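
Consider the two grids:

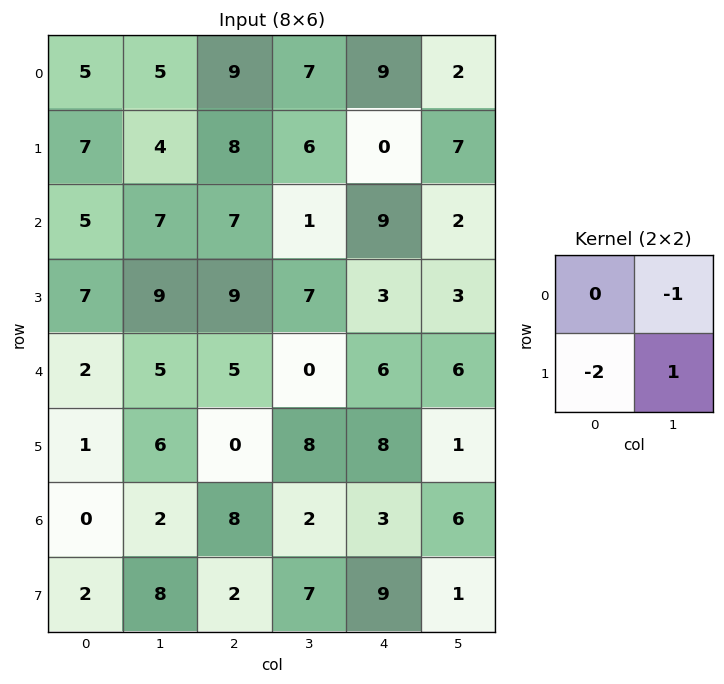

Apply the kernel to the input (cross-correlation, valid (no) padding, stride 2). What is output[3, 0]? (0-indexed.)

The receptive field on the input at this output position is [0 2 / 2 8]. Elementwise product with the kernel and sum: 2·-1 + 2·-2 + 8·1.

2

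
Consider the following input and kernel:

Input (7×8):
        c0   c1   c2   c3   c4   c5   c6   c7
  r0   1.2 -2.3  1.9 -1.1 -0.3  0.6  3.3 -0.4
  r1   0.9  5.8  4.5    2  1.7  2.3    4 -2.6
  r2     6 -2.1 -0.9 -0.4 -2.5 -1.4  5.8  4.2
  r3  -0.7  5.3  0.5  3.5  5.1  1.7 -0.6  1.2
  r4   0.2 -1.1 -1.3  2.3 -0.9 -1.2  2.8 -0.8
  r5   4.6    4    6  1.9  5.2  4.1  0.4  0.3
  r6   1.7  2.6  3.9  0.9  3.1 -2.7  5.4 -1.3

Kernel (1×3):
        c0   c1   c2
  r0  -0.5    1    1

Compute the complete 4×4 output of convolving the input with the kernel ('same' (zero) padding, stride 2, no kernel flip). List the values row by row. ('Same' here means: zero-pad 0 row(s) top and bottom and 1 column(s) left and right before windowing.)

Output[0,0]: The receptive field on the zero-padded input at this output position is [0 1.2 -2.3]. Elementwise product with the kernel and sum: 0·-0.5 + 1.2·1 + -2.3·1.

-1.1 1.95 0.85 2.6
3.9 -0.25 -3.7 10.7
-0.9 1.55 -3.25 2.6
4.3 3.5 -0.05 5.45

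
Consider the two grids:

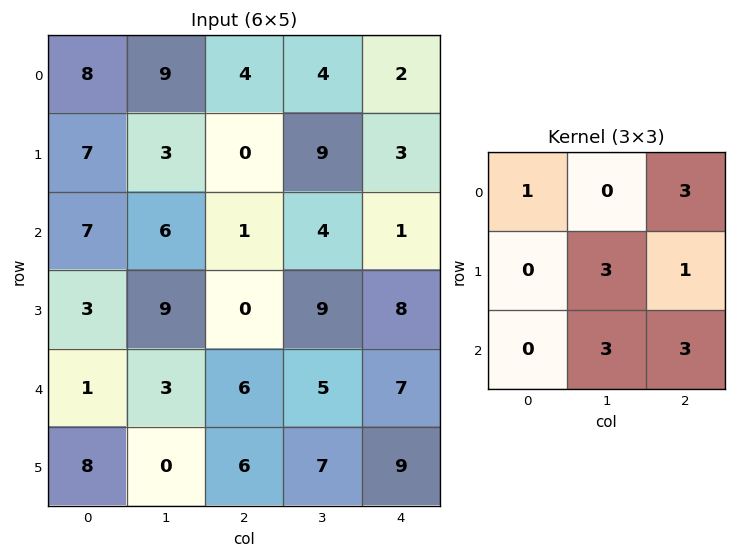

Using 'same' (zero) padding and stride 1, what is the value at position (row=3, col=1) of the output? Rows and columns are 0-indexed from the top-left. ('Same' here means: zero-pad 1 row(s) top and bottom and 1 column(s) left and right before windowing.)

64

The receptive field on the zero-padded input at this output position is [7 6 1 / 3 9 0 / 1 3 6]. Elementwise product with the kernel and sum: 7·1 + 1·3 + 9·3 + 0·1 + 3·3 + 6·3.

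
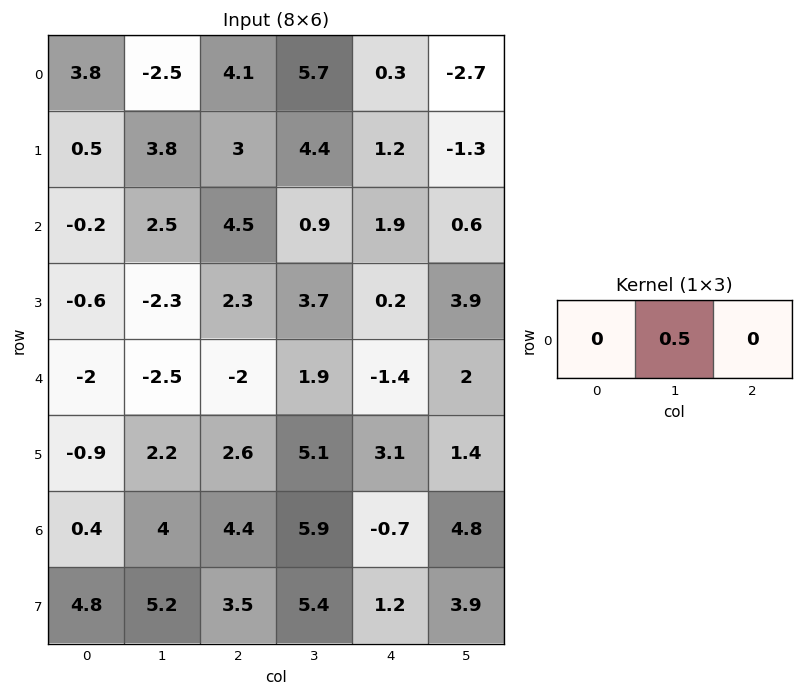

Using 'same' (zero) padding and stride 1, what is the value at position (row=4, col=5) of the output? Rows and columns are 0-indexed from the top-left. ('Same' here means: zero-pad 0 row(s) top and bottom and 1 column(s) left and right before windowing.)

The receptive field on the zero-padded input at this output position is [-1.4 2 0]. Elementwise product with the kernel and sum: 2·0.5.

1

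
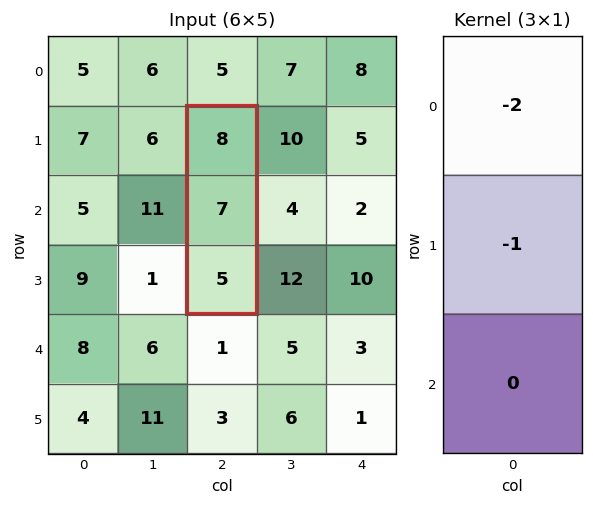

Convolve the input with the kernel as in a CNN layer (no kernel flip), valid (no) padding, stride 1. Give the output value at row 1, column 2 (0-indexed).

-23

The receptive field on the input at this output position is [8 / 7 / 5]. Elementwise product with the kernel and sum: 8·-2 + 7·-1.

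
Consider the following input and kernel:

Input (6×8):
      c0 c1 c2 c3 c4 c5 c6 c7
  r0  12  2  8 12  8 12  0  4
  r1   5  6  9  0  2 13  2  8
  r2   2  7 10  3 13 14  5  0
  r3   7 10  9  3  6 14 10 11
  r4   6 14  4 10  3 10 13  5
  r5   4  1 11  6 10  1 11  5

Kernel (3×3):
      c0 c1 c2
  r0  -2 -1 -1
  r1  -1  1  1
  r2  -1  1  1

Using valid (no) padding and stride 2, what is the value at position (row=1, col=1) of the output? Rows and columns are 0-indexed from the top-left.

-27

The receptive field on the input at this output position is [10 3 13 / 9 3 6 / 4 10 3]. Elementwise product with the kernel and sum: 10·-2 + 3·-1 + 13·-1 + 9·-1 + 3·1 + 6·1 + 4·-1 + 10·1 + 3·1.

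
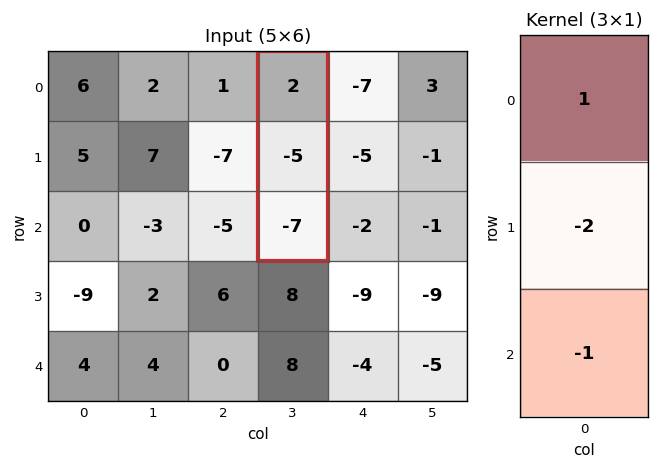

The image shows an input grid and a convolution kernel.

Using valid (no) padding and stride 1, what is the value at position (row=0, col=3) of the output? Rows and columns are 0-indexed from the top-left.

19

The receptive field on the input at this output position is [2 / -5 / -7]. Elementwise product with the kernel and sum: 2·1 + -5·-2 + -7·-1.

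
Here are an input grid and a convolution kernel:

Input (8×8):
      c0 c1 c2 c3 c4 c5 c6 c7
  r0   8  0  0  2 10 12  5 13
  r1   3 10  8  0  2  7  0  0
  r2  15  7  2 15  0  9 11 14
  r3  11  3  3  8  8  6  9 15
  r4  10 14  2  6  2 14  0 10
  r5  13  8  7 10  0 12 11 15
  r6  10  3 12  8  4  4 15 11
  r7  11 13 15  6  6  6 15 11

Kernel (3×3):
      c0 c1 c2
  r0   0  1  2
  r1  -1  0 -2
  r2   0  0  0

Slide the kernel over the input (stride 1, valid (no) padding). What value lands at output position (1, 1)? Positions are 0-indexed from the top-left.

-29

The receptive field on the input at this output position is [10 8 0 / 7 2 15 / 3 3 8]. Elementwise product with the kernel and sum: 8·1 + 0·2 + 7·-1 + 15·-2.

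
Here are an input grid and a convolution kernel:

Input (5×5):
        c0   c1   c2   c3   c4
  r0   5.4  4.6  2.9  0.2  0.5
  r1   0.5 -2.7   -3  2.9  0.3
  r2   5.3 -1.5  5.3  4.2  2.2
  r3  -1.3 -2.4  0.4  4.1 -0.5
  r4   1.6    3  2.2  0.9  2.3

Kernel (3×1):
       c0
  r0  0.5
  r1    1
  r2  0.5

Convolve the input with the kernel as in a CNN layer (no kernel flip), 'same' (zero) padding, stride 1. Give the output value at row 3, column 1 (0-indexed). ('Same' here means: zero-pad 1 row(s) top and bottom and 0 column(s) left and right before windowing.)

The receptive field on the zero-padded input at this output position is [-1.5 / -2.4 / 3]. Elementwise product with the kernel and sum: -1.5·0.5 + -2.4·1 + 3·0.5.

-1.65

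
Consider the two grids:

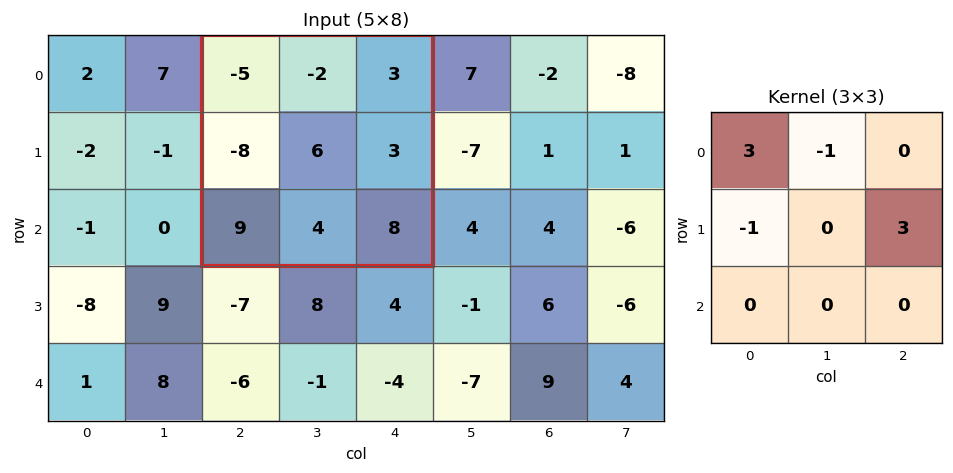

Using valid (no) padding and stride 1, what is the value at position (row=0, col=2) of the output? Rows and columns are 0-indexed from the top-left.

The receptive field on the input at this output position is [-5 -2 3 / -8 6 3 / 9 4 8]. Elementwise product with the kernel and sum: -5·3 + -2·-1 + -8·-1 + 3·3.

4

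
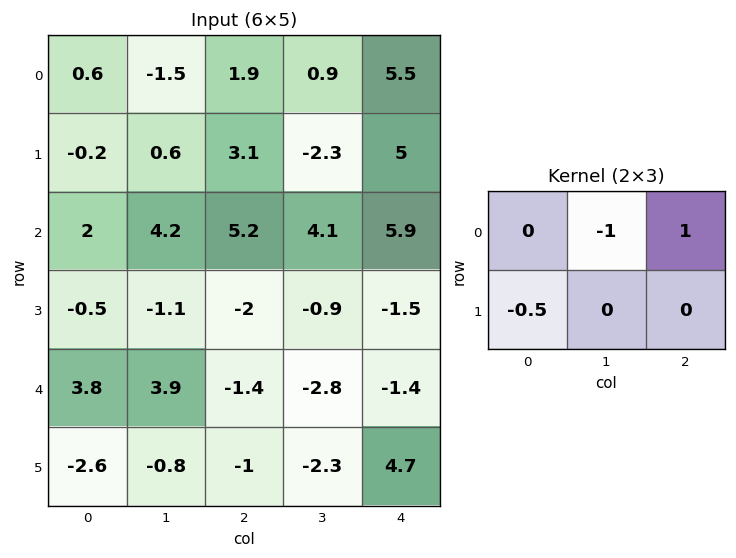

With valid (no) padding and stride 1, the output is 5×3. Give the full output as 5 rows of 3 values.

Output[0,0]: The receptive field on the input at this output position is [0.6 -1.5 1.9 / -0.2 0.6 3.1]. Elementwise product with the kernel and sum: -1.5·-1 + 1.9·1 + -0.2·-0.5.

3.5 -1.3 3.05
1.5 -7.5 4.7
1.25 -0.55 2.8
-2.8 -0.85 0.1
-4 -1 1.9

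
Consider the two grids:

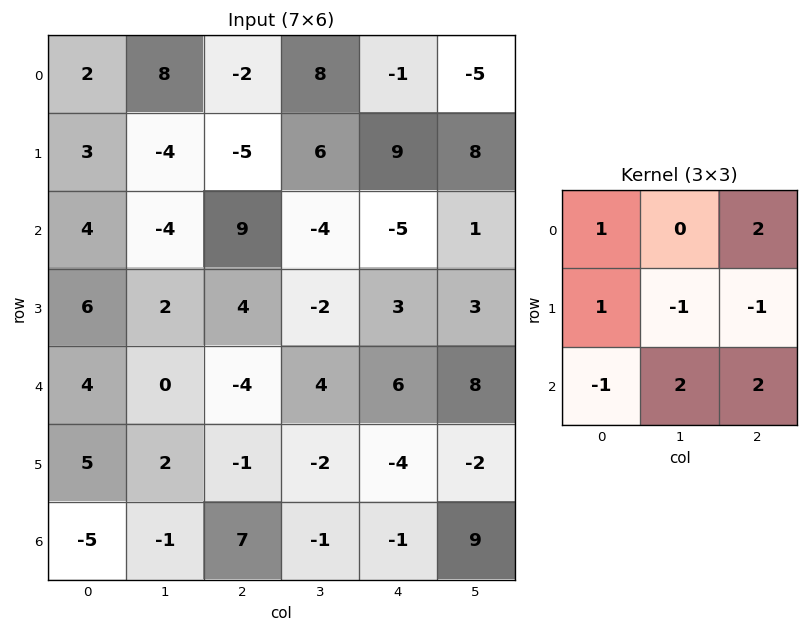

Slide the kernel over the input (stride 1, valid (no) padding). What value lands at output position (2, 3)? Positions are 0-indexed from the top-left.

The receptive field on the input at this output position is [-4 -5 1 / -2 3 3 / 4 6 8]. Elementwise product with the kernel and sum: -4·1 + 1·2 + -2·1 + 3·-1 + 3·-1 + 4·-1 + 6·2 + 8·2.

14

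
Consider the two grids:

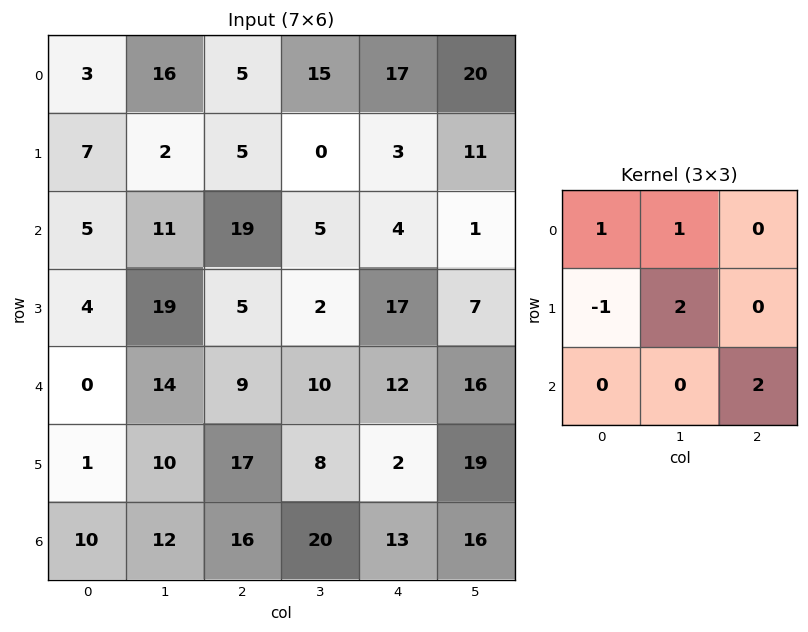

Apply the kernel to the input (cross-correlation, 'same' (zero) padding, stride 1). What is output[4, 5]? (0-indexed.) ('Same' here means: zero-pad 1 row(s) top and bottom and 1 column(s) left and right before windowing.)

The receptive field on the zero-padded input at this output position is [17 7 0 / 12 16 0 / 2 19 0]. Elementwise product with the kernel and sum: 17·1 + 7·1 + 12·-1 + 16·2 + 0·2.

44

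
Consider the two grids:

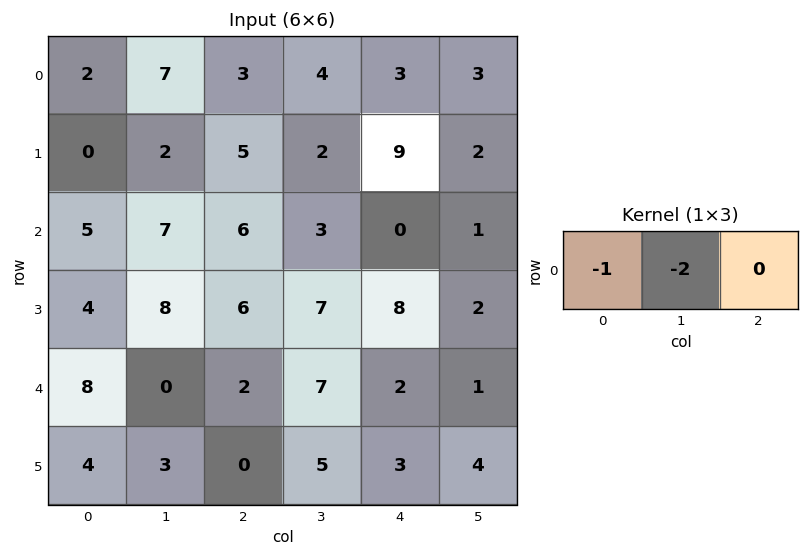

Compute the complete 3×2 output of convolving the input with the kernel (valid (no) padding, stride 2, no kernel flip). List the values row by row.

Output[0,0]: The receptive field on the input at this output position is [2 7 3]. Elementwise product with the kernel and sum: 2·-1 + 7·-2.

-16 -11
-19 -12
-8 -16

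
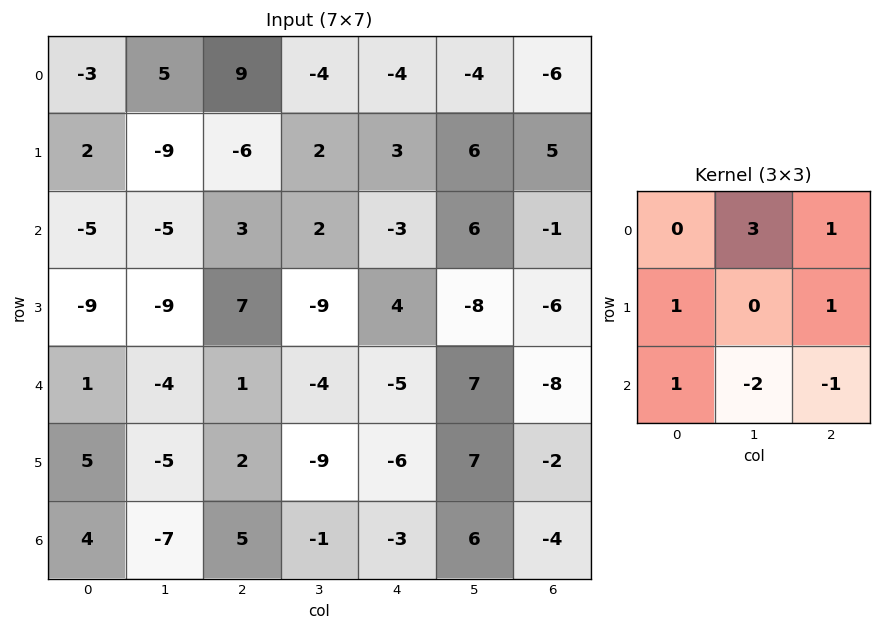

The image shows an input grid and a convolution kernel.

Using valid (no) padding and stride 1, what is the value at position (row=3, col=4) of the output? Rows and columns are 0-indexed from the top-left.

-61

The receptive field on the input at this output position is [4 -8 -6 / -5 7 -8 / -6 7 -2]. Elementwise product with the kernel and sum: -8·3 + -6·1 + -5·1 + -8·1 + -6·1 + 7·-2 + -2·-1.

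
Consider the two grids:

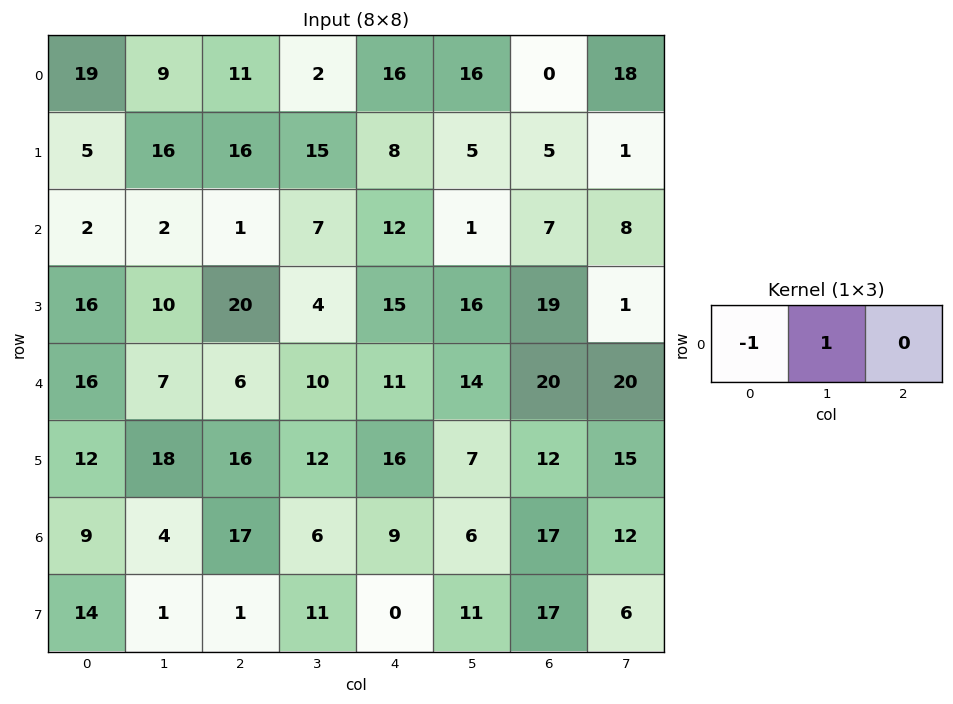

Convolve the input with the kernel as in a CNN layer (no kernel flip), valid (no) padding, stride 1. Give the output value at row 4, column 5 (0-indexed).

The receptive field on the input at this output position is [14 20 20]. Elementwise product with the kernel and sum: 14·-1 + 20·1.

6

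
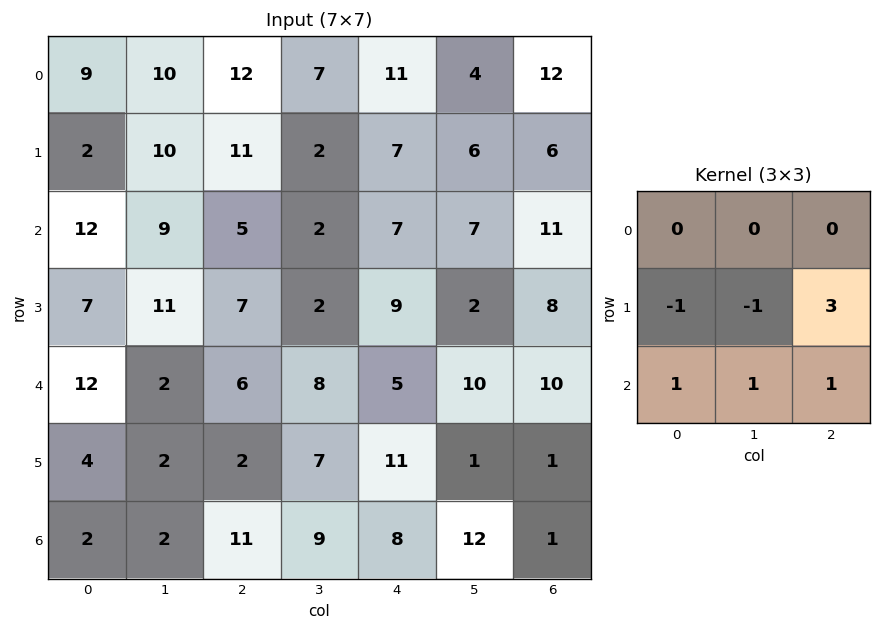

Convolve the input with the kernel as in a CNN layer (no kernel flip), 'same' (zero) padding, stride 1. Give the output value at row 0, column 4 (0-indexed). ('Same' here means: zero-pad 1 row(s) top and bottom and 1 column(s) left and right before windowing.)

9

The receptive field on the zero-padded input at this output position is [0 0 0 / 7 11 4 / 2 7 6]. Elementwise product with the kernel and sum: 7·-1 + 11·-1 + 4·3 + 2·1 + 7·1 + 6·1.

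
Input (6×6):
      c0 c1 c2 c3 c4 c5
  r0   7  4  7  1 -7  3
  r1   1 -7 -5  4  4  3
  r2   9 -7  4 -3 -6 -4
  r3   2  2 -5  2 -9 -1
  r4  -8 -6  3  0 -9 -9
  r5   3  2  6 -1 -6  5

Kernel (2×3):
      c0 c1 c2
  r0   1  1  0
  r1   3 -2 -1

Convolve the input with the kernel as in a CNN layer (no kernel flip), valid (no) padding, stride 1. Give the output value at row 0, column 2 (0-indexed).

The receptive field on the input at this output position is [7 1 -7 / -5 4 4]. Elementwise product with the kernel and sum: 7·1 + 1·1 + -5·3 + 4·-2 + 4·-1.

-19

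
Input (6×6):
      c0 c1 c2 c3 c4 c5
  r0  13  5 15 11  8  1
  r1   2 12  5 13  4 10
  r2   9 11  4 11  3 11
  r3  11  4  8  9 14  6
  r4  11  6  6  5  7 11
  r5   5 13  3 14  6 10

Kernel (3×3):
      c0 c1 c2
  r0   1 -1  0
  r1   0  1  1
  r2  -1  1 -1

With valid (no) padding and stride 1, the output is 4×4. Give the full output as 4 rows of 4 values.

23 -10 25 -2
-10 17 -7 22
-1 19 8 19
24 -17 16 -5

Output[0,0]: The receptive field on the input at this output position is [13 5 15 / 2 12 5 / 9 11 4]. Elementwise product with the kernel and sum: 13·1 + 5·-1 + 12·1 + 5·1 + 9·-1 + 11·1 + 4·-1.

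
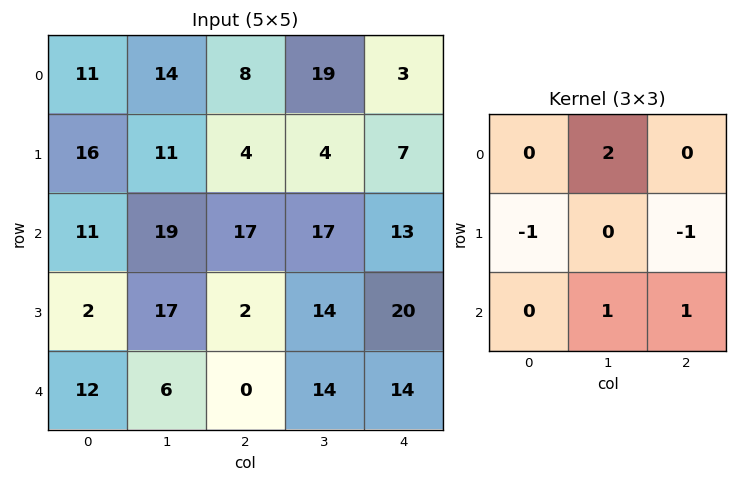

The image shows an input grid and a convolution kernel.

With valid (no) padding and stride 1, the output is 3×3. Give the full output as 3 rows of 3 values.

44 35 57
13 -12 12
40 17 40

Output[0,0]: The receptive field on the input at this output position is [11 14 8 / 16 11 4 / 11 19 17]. Elementwise product with the kernel and sum: 14·2 + 16·-1 + 4·-1 + 19·1 + 17·1.
Output[0,1]: The receptive field on the input at this output position is [14 8 19 / 11 4 4 / 19 17 17]. Elementwise product with the kernel and sum: 8·2 + 11·-1 + 4·-1 + 17·1 + 17·1.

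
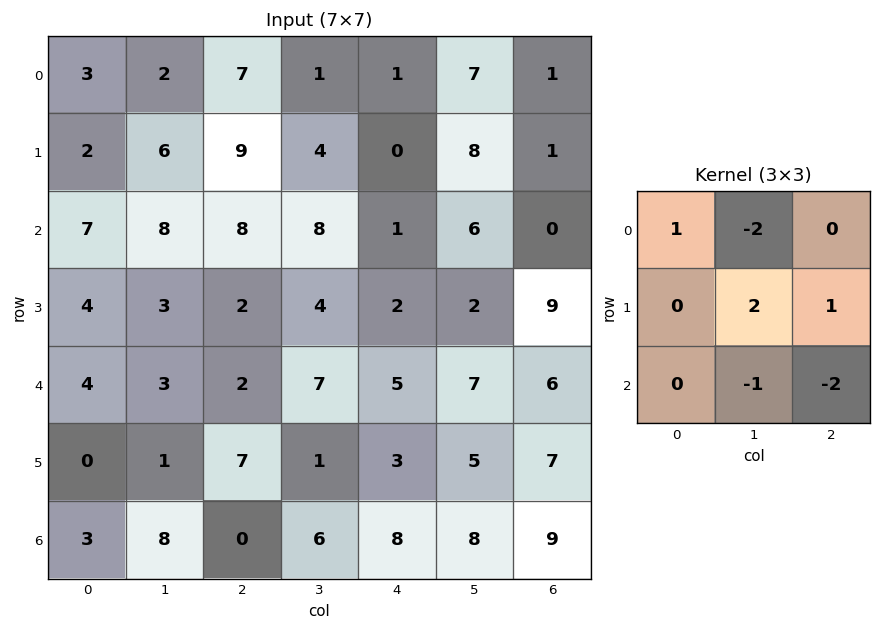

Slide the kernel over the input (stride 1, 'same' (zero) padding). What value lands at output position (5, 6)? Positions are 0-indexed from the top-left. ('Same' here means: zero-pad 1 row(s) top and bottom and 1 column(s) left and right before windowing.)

0

The receptive field on the zero-padded input at this output position is [7 6 0 / 5 7 0 / 8 9 0]. Elementwise product with the kernel and sum: 7·1 + 6·-2 + 7·2 + 0·1 + 9·-1 + 0·-2.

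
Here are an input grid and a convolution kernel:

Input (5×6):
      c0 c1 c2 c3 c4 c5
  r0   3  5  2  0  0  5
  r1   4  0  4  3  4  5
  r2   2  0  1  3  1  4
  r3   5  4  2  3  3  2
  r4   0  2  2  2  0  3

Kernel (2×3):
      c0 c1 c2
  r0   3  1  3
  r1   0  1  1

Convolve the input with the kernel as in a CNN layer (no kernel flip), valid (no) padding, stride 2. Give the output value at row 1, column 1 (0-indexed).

The receptive field on the input at this output position is [1 3 1 / 2 3 3]. Elementwise product with the kernel and sum: 1·3 + 3·1 + 1·3 + 3·1 + 3·1.

15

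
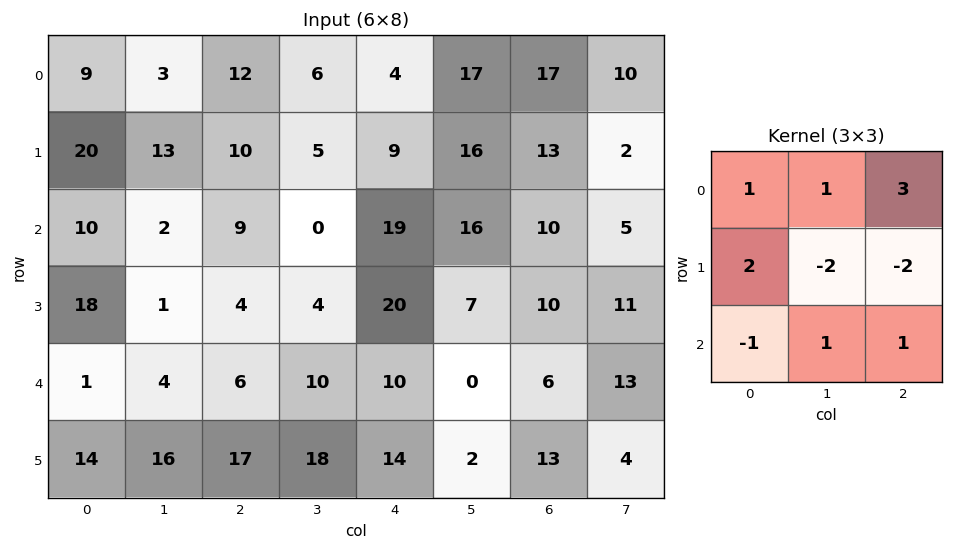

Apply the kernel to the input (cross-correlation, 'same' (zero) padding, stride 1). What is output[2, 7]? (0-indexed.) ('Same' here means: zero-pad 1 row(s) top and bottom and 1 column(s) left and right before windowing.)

26

The receptive field on the zero-padded input at this output position is [13 2 0 / 10 5 0 / 10 11 0]. Elementwise product with the kernel and sum: 13·1 + 2·1 + 0·3 + 10·2 + 5·-2 + 0·-2 + 10·-1 + 11·1 + 0·1.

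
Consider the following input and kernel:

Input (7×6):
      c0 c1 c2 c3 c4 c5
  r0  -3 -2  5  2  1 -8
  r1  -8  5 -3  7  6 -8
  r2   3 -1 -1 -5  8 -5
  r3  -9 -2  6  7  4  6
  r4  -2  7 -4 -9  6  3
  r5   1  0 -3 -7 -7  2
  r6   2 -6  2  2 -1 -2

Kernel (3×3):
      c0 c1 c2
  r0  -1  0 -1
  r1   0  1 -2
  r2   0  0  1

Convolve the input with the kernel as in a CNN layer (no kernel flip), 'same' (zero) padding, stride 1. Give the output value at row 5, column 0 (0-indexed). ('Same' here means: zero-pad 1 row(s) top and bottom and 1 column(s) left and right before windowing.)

-12

The receptive field on the zero-padded input at this output position is [0 -2 7 / 0 1 0 / 0 2 -6]. Elementwise product with the kernel and sum: 0·-1 + 7·-1 + 1·1 + 0·-2 + -6·1.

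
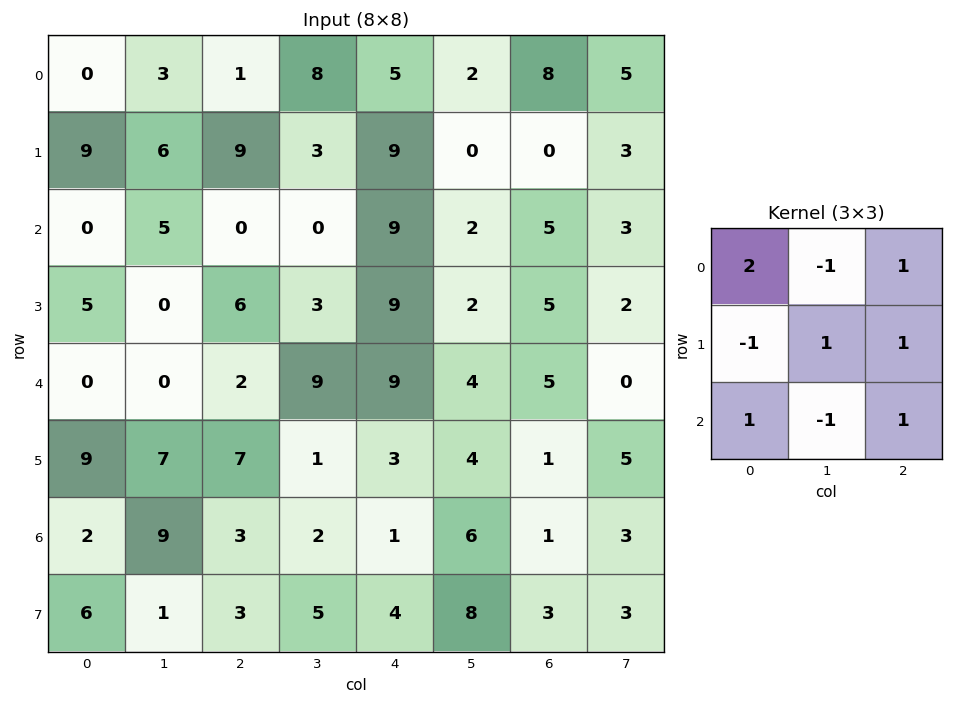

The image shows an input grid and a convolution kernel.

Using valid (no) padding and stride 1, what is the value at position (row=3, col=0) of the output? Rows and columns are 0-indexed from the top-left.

The receptive field on the input at this output position is [5 0 6 / 0 0 2 / 9 7 7]. Elementwise product with the kernel and sum: 5·2 + 0·-1 + 6·1 + 0·-1 + 0·1 + 2·1 + 9·1 + 7·-1 + 7·1.

27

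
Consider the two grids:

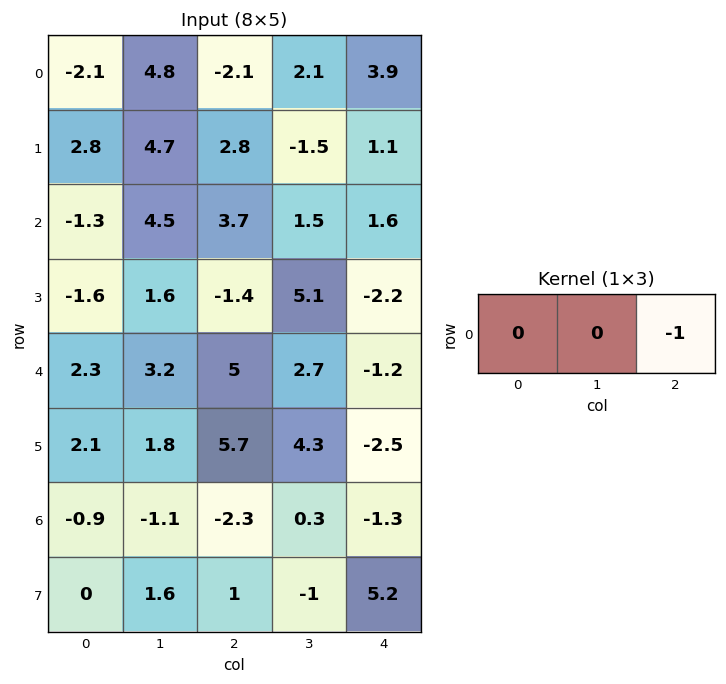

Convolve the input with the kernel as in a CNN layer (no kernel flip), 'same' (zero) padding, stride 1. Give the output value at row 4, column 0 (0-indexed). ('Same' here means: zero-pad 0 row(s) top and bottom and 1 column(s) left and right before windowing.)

The receptive field on the zero-padded input at this output position is [0 2.3 3.2]. Elementwise product with the kernel and sum: 3.2·-1.

-3.2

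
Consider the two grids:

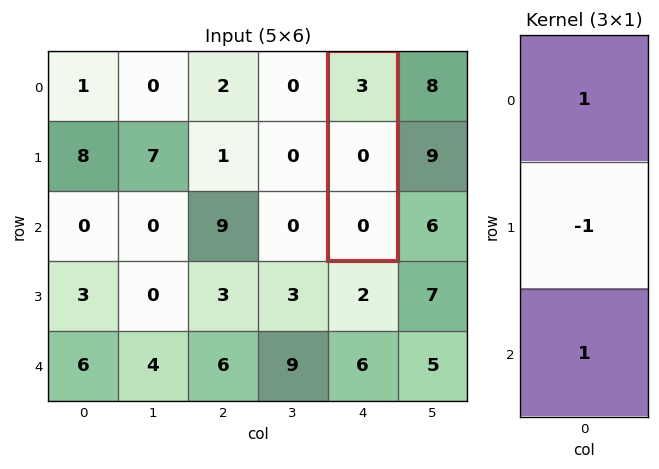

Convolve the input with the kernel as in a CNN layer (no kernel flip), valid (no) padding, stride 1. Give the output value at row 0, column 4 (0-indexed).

3

The receptive field on the input at this output position is [3 / 0 / 0]. Elementwise product with the kernel and sum: 3·1 + 0·-1 + 0·1.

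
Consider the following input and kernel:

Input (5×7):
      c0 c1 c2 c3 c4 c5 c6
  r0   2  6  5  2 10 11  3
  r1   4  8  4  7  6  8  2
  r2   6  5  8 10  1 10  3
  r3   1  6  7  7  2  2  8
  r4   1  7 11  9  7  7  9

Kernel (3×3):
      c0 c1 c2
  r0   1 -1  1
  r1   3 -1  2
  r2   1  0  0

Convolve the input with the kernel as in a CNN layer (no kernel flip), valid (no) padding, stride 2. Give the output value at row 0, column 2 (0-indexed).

The receptive field on the input at this output position is [10 11 3 / 6 8 2 / 1 10 3]. Elementwise product with the kernel and sum: 10·1 + 11·-1 + 3·1 + 6·3 + 8·-1 + 2·2 + 1·1.

17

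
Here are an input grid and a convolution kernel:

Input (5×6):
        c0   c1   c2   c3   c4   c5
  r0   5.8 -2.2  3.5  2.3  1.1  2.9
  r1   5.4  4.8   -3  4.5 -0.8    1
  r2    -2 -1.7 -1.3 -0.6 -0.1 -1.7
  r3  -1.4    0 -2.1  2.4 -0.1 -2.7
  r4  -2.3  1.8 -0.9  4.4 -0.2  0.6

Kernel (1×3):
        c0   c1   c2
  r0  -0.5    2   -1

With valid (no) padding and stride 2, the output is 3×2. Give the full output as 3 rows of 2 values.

Output[0,0]: The receptive field on the input at this output position is [5.8 -2.2 3.5]. Elementwise product with the kernel and sum: 5.8·-0.5 + -2.2·2 + 3.5·-1.
Output[0,1]: The receptive field on the input at this output position is [3.5 2.3 1.1]. Elementwise product with the kernel and sum: 3.5·-0.5 + 2.3·2 + 1.1·-1.

-10.8 1.75
-1.1 -0.45
5.65 9.45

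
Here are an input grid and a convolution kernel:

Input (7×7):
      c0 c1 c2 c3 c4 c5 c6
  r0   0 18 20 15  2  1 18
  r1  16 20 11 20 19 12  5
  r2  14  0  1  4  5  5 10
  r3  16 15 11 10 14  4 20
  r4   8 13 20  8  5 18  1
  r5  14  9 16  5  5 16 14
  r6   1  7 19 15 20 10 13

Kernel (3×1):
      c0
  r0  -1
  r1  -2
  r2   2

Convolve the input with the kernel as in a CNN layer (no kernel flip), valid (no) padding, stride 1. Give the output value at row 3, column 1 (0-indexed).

The receptive field on the input at this output position is [15 / 13 / 9]. Elementwise product with the kernel and sum: 15·-1 + 13·-2 + 9·2.

-23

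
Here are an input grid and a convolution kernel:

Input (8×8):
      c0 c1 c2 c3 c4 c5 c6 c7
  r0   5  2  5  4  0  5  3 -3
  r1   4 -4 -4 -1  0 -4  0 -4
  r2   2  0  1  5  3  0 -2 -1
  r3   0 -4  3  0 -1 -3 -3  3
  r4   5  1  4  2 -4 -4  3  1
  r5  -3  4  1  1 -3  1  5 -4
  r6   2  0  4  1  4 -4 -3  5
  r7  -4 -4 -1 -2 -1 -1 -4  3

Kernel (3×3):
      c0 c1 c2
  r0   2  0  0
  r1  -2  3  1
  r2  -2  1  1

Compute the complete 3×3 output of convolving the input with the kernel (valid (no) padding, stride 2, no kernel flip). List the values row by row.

Output[0,0]: The receptive field on the input at this output position is [5 2 5 / 4 -4 -4 / 2 0 1]. Elementwise product with the kernel and sum: 5·2 + 4·-2 + -4·3 + -4·1 + 2·-2 + 0·1 + 1·1.

-17 21 -20
-10 -15 3
29 3 -9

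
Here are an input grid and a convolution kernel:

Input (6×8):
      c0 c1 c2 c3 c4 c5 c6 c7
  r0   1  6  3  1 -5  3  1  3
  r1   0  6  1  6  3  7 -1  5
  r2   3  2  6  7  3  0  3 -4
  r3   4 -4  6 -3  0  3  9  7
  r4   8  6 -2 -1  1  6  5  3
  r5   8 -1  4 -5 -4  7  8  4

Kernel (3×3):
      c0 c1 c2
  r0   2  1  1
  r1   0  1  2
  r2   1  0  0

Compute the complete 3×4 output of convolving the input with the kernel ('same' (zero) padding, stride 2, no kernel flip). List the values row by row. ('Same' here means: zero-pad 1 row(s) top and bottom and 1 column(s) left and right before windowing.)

13 11 7 14
13 35 22 16
20 -10 5 40

Output[0,0]: The receptive field on the zero-padded input at this output position is [0 0 0 / 0 1 6 / 0 0 6]. Elementwise product with the kernel and sum: 0·2 + 0·1 + 0·1 + 1·1 + 6·2 + 0·1.
Output[0,1]: The receptive field on the zero-padded input at this output position is [0 0 0 / 6 3 1 / 6 1 6]. Elementwise product with the kernel and sum: 0·2 + 0·1 + 0·1 + 3·1 + 1·2 + 6·1.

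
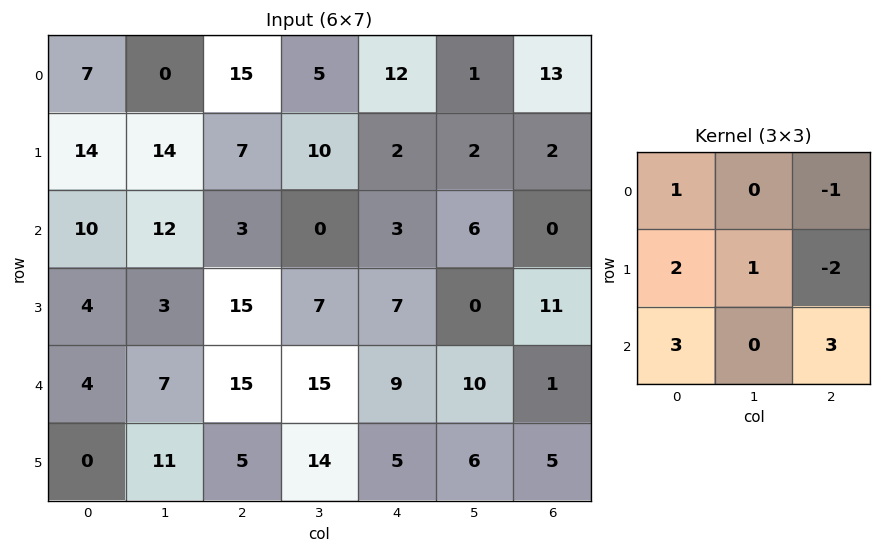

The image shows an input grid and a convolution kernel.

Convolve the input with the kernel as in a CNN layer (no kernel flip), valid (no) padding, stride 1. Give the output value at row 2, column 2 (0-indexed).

The receptive field on the input at this output position is [3 0 3 / 15 7 7 / 15 15 9]. Elementwise product with the kernel and sum: 3·1 + 3·-1 + 15·2 + 7·1 + 7·-2 + 15·3 + 9·3.

95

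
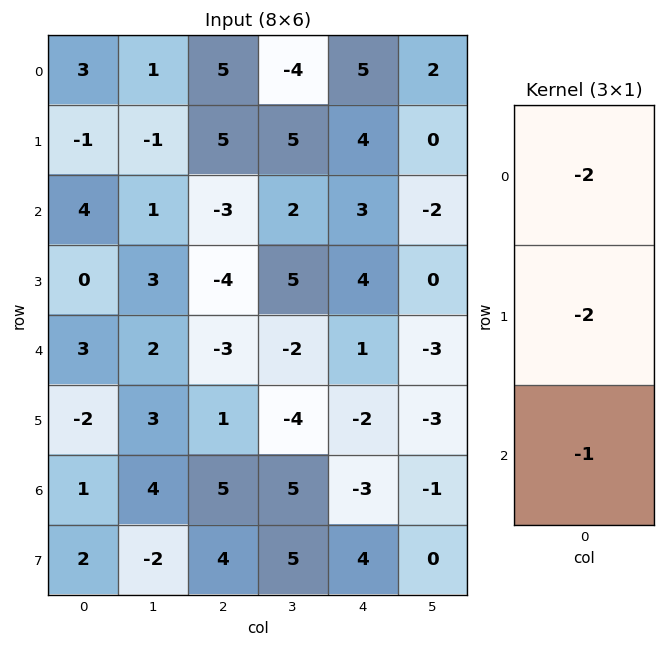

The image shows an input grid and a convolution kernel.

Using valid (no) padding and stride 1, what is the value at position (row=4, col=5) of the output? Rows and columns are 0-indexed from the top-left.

The receptive field on the input at this output position is [-3 / -3 / -1]. Elementwise product with the kernel and sum: -3·-2 + -3·-2 + -1·-1.

13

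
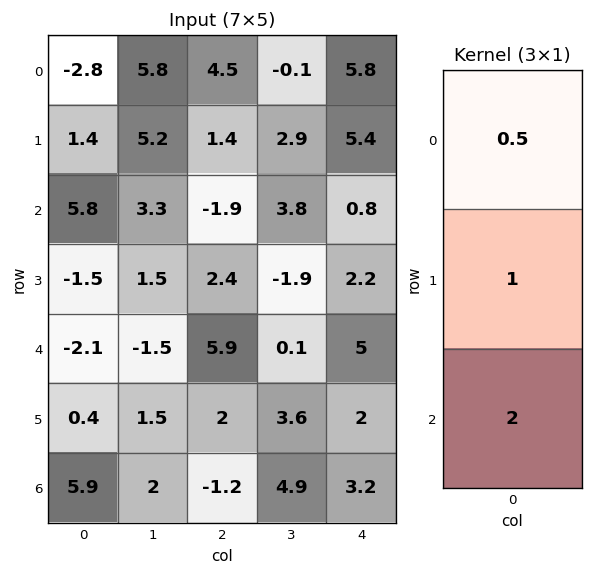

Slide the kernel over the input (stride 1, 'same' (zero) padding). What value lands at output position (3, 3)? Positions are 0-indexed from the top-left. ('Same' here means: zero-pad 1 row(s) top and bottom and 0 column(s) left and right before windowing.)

The receptive field on the zero-padded input at this output position is [3.8 / -1.9 / 0.1]. Elementwise product with the kernel and sum: 3.8·0.5 + -1.9·1 + 0.1·2.

0.2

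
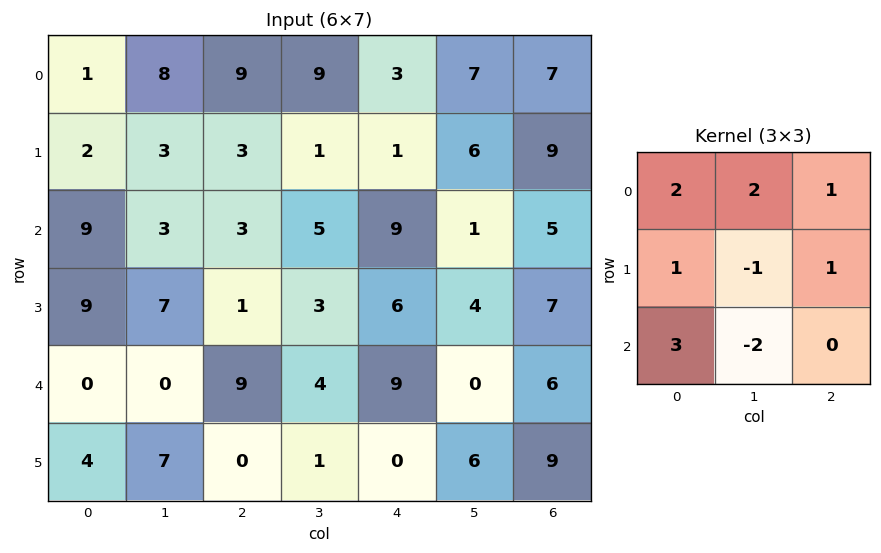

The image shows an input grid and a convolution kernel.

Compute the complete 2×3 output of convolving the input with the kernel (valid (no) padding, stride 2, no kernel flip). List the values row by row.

Output[0,0]: The receptive field on the input at this output position is [1 8 9 / 2 3 3 / 9 3 3]. Elementwise product with the kernel and sum: 1·2 + 8·2 + 9·1 + 2·1 + 3·-1 + 3·1 + 9·3 + 3·-2.

50 41 56
30 48 61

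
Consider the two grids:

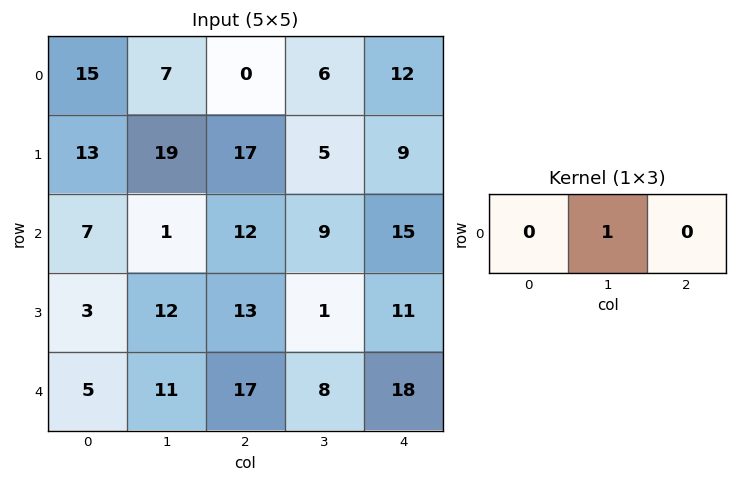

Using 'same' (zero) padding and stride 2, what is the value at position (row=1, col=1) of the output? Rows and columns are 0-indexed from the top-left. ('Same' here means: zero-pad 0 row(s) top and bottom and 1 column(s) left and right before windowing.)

12

The receptive field on the zero-padded input at this output position is [1 12 9]. Elementwise product with the kernel and sum: 12·1.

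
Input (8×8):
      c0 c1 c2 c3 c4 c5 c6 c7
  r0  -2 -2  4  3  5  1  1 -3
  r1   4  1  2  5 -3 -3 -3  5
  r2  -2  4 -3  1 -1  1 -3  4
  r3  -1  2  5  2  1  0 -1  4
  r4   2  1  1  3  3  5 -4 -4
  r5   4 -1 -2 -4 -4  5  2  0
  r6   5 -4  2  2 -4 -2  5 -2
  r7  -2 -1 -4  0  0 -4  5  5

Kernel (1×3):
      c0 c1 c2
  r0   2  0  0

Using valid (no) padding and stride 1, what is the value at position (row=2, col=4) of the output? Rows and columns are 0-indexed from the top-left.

The receptive field on the input at this output position is [-1 1 -3]. Elementwise product with the kernel and sum: -1·2.

-2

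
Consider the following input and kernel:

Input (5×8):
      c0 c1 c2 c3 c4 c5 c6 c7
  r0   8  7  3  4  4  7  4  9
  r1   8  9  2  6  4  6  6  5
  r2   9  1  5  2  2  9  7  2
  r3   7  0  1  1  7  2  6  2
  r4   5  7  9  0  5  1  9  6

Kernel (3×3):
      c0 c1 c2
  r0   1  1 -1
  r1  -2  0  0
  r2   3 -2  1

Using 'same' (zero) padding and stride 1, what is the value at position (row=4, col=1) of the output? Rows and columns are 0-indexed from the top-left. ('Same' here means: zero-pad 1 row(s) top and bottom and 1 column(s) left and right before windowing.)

The receptive field on the zero-padded input at this output position is [7 0 1 / 5 7 9 / 0 0 0]. Elementwise product with the kernel and sum: 7·1 + 0·1 + 1·-1 + 5·-2 + 0·3 + 0·-2 + 0·1.

-4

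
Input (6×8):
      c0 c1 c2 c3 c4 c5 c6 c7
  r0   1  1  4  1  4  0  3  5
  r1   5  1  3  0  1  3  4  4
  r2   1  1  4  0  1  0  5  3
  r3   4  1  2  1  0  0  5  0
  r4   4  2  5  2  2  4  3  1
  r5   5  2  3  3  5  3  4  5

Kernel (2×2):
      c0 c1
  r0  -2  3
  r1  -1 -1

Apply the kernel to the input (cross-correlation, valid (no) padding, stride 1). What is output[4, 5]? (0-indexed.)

The receptive field on the input at this output position is [4 3 / 3 4]. Elementwise product with the kernel and sum: 4·-2 + 3·3 + 3·-1 + 4·-1.

-6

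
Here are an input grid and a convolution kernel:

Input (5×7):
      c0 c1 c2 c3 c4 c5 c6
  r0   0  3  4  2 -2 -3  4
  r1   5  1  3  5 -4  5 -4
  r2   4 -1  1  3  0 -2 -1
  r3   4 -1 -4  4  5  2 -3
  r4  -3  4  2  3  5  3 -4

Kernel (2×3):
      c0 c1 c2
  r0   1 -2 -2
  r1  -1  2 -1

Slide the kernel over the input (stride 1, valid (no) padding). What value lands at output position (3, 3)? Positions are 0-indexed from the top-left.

-6

The receptive field on the input at this output position is [4 5 2 / 3 5 3]. Elementwise product with the kernel and sum: 4·1 + 5·-2 + 2·-2 + 3·-1 + 5·2 + 3·-1.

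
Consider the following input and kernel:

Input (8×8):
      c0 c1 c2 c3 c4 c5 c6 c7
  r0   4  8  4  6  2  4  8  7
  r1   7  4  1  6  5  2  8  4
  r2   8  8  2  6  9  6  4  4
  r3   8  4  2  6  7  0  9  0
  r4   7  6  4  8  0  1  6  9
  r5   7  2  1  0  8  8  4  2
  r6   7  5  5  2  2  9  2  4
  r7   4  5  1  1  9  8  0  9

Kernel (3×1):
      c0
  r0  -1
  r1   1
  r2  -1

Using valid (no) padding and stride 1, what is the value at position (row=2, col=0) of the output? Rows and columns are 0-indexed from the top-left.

-7

The receptive field on the input at this output position is [8 / 8 / 7]. Elementwise product with the kernel and sum: 8·-1 + 8·1 + 7·-1.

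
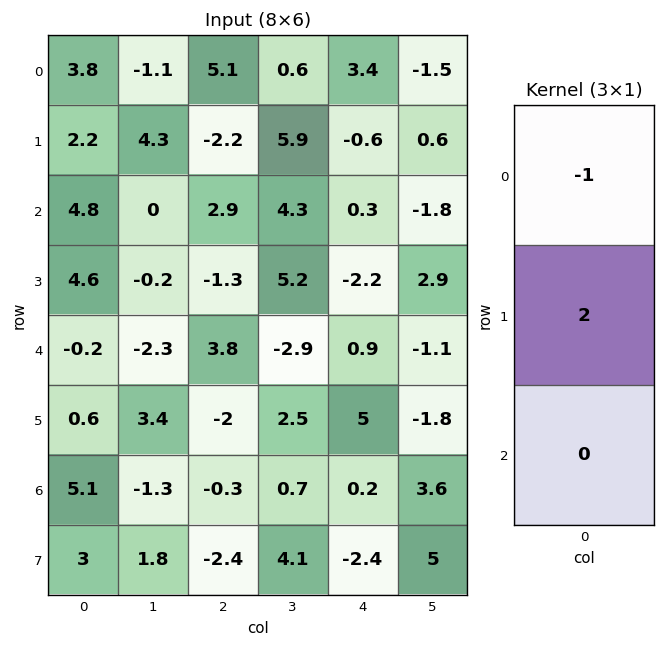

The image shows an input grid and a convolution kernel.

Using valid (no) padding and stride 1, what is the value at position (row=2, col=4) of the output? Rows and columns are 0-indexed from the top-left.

-4.7

The receptive field on the input at this output position is [0.3 / -2.2 / 0.9]. Elementwise product with the kernel and sum: 0.3·-1 + -2.2·2.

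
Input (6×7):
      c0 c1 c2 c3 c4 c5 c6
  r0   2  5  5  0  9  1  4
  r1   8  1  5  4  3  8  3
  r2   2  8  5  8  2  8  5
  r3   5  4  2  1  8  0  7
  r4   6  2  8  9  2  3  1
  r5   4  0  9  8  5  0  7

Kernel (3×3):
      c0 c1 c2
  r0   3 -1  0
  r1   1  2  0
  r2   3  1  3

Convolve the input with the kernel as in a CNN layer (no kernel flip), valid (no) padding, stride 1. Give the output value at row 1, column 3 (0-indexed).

32

The receptive field on the input at this output position is [4 3 8 / 8 2 8 / 1 8 0]. Elementwise product with the kernel and sum: 4·3 + 3·-1 + 8·1 + 2·2 + 1·3 + 8·1 + 0·3.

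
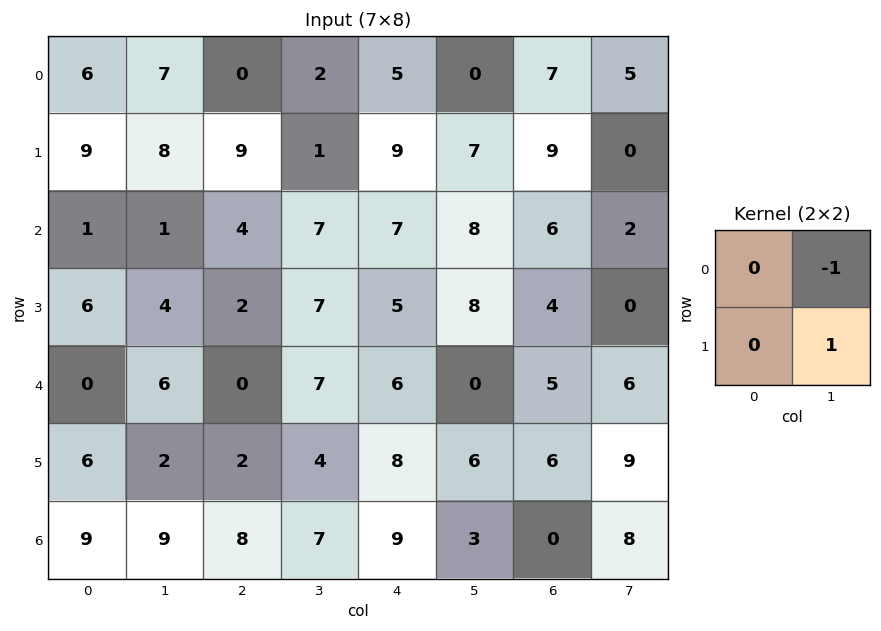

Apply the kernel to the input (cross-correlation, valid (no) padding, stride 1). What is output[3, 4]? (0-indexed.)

The receptive field on the input at this output position is [5 8 / 6 0]. Elementwise product with the kernel and sum: 8·-1 + 0·1.

-8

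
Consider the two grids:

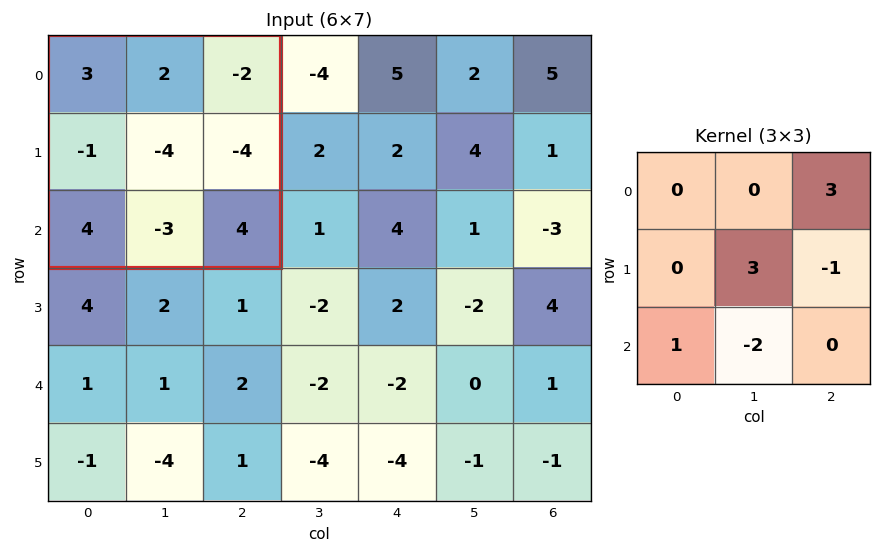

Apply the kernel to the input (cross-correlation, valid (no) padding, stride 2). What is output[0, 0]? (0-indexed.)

-4

The receptive field on the input at this output position is [3 2 -2 / -1 -4 -4 / 4 -3 4]. Elementwise product with the kernel and sum: -2·3 + -4·3 + -4·-1 + 4·1 + -3·-2.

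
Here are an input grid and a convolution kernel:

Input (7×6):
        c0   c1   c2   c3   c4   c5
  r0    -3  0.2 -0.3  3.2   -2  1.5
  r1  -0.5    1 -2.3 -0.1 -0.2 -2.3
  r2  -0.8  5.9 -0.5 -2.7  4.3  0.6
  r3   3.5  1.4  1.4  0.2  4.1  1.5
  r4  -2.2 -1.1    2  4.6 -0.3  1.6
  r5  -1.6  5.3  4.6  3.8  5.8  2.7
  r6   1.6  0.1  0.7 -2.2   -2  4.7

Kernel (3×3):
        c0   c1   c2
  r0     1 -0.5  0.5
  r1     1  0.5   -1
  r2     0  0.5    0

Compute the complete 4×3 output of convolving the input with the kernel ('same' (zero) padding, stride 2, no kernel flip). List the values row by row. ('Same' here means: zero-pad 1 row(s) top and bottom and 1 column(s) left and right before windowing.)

Output[0,0]: The receptive field on the zero-padded input at this output position is [0 0 0 / 0 -3 0.2 / 0 -0.5 1]. Elementwise product with the kernel and sum: 0·1 + 0·-0.5 + 0·0.5 + 0·1 + -3·0.5 + 0.2·-1 + -0.5·0.5.

-1.95 -4.3 0.6
-3.8 11.15 -0.25
-1.85 -1.6 4.65
4.15 7.55 -5.65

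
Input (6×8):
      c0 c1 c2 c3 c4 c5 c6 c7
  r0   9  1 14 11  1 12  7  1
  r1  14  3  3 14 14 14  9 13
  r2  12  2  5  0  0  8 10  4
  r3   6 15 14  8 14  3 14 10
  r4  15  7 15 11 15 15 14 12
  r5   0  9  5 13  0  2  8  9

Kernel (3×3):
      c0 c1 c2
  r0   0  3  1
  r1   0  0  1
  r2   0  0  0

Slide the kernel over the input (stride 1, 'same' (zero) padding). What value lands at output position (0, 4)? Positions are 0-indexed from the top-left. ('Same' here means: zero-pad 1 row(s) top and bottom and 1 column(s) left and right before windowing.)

The receptive field on the zero-padded input at this output position is [0 0 0 / 11 1 12 / 14 14 14]. Elementwise product with the kernel and sum: 0·3 + 0·1 + 12·1.

12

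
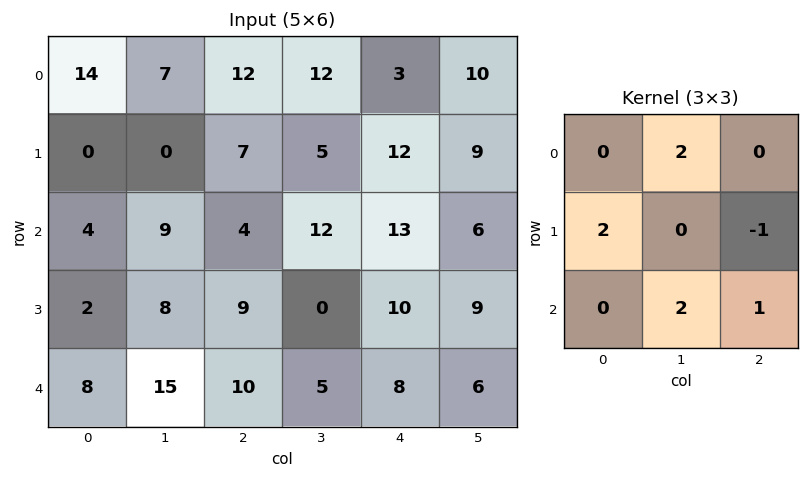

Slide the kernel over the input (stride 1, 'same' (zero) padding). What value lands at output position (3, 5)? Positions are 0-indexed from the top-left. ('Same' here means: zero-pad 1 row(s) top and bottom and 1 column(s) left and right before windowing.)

The receptive field on the zero-padded input at this output position is [13 6 0 / 10 9 0 / 8 6 0]. Elementwise product with the kernel and sum: 6·2 + 10·2 + 0·-1 + 6·2 + 0·1.

44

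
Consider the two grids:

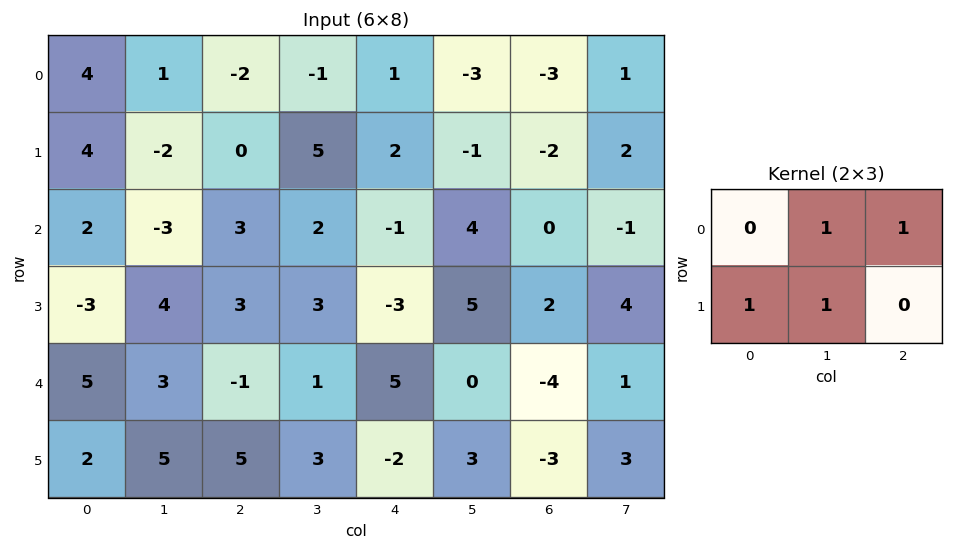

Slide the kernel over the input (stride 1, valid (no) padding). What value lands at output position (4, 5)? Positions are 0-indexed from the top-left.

-3

The receptive field on the input at this output position is [0 -4 1 / 3 -3 3]. Elementwise product with the kernel and sum: -4·1 + 1·1 + 3·1 + -3·1.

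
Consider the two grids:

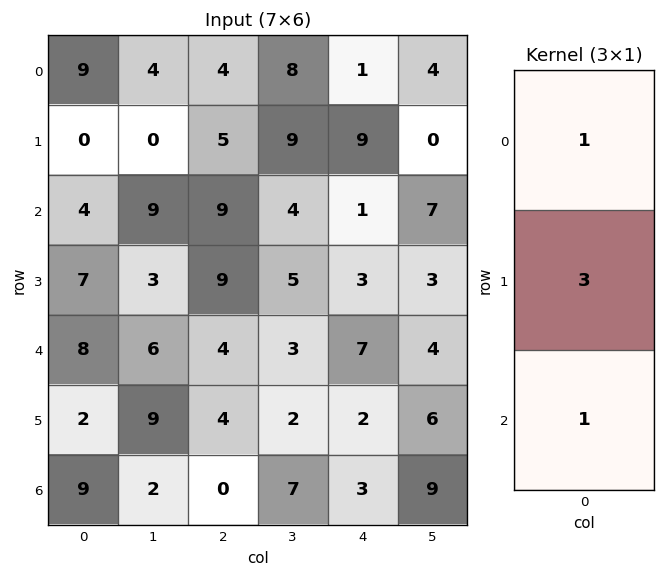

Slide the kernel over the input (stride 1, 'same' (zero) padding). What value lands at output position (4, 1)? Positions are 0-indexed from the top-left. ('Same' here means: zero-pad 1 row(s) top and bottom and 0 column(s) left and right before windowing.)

30

The receptive field on the zero-padded input at this output position is [3 / 6 / 9]. Elementwise product with the kernel and sum: 3·1 + 6·3 + 9·1.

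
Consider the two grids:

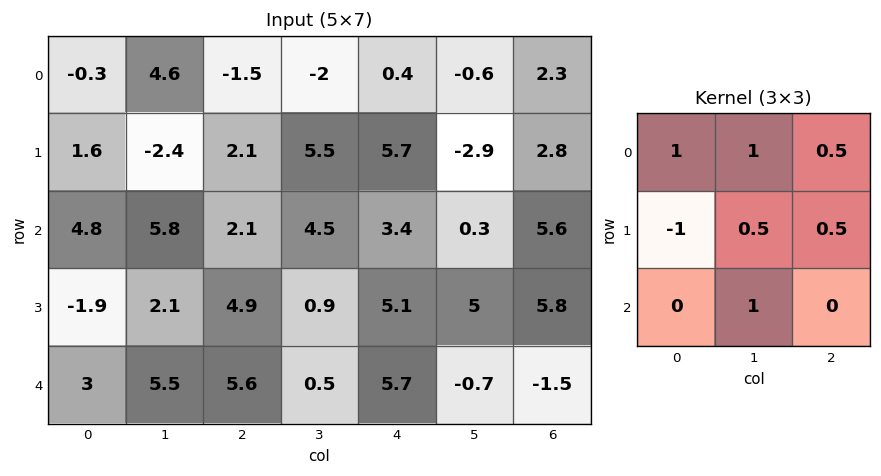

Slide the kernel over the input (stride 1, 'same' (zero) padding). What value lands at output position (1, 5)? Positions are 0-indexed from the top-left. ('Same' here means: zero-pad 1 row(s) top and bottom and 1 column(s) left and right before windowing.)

The receptive field on the zero-padded input at this output position is [0.4 -0.6 2.3 / 5.7 -2.9 2.8 / 3.4 0.3 5.6]. Elementwise product with the kernel and sum: 0.4·1 + -0.6·1 + 2.3·0.5 + 5.7·-1 + -2.9·0.5 + 2.8·0.5 + 0.3·1.

-4.5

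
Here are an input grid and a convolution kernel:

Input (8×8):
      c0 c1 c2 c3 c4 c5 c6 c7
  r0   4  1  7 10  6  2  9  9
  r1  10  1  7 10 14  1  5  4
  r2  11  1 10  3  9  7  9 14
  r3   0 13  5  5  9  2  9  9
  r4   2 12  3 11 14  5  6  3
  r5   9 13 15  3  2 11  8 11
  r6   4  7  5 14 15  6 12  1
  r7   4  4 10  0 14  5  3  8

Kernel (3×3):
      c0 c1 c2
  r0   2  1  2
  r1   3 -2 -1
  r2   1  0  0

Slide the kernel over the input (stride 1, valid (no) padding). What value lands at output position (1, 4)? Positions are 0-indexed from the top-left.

52

The receptive field on the input at this output position is [14 1 5 / 9 7 9 / 9 2 9]. Elementwise product with the kernel and sum: 14·2 + 1·1 + 5·2 + 9·3 + 7·-2 + 9·-1 + 9·1.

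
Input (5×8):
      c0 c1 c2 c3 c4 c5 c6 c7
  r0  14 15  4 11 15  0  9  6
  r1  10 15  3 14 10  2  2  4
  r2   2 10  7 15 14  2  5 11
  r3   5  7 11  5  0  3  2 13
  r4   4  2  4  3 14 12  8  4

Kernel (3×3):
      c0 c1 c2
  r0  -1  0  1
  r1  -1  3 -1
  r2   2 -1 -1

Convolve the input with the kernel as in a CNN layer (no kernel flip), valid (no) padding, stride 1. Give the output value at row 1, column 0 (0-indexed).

The receptive field on the input at this output position is [10 15 3 / 2 10 7 / 5 7 11]. Elementwise product with the kernel and sum: 10·-1 + 3·1 + 2·-1 + 10·3 + 7·-1 + 5·2 + 7·-1 + 11·-1.

6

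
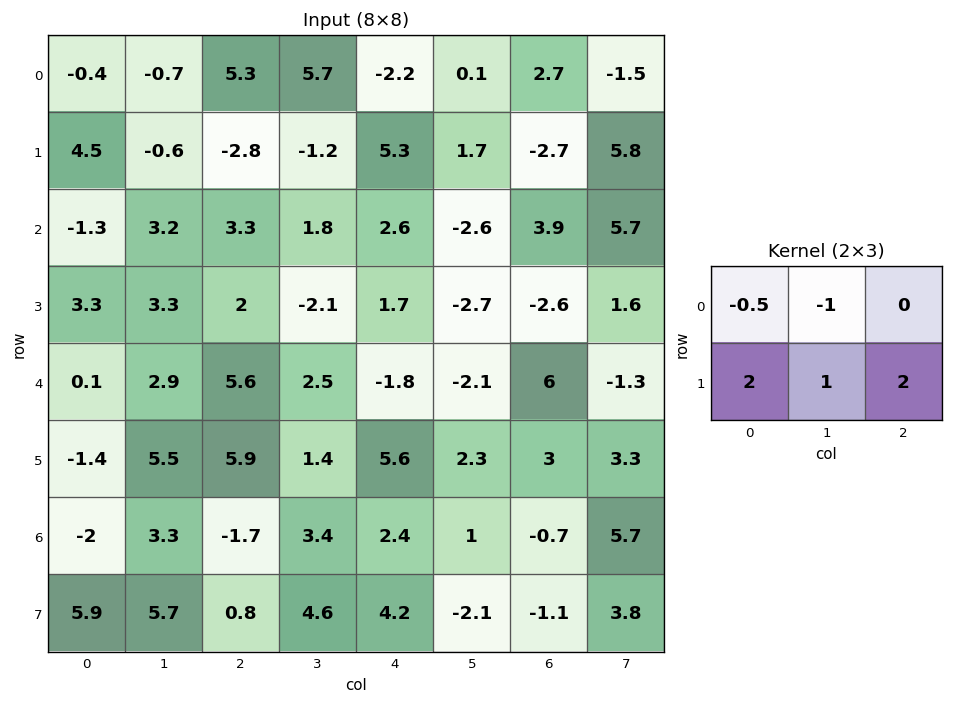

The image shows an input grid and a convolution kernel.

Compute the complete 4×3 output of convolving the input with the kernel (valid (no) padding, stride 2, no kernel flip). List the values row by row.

3.7 -4.55 7.9
11.35 1.85 -3.2
11.55 19.1 22.5
16.8 12.05 1.9

Output[0,0]: The receptive field on the input at this output position is [-0.4 -0.7 5.3 / 4.5 -0.6 -2.8]. Elementwise product with the kernel and sum: -0.4·-0.5 + -0.7·-1 + 4.5·2 + -0.6·1 + -2.8·2.
Output[0,1]: The receptive field on the input at this output position is [5.3 5.7 -2.2 / -2.8 -1.2 5.3]. Elementwise product with the kernel and sum: 5.3·-0.5 + 5.7·-1 + -2.8·2 + -1.2·1 + 5.3·2.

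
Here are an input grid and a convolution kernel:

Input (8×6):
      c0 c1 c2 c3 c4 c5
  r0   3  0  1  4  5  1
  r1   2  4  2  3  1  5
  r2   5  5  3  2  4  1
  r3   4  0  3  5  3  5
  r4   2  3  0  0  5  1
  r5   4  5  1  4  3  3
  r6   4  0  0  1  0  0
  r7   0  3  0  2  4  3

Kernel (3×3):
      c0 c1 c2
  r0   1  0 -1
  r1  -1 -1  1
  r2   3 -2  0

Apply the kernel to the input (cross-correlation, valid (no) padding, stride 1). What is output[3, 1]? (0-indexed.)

5

The receptive field on the input at this output position is [0 3 5 / 3 0 0 / 5 1 4]. Elementwise product with the kernel and sum: 0·1 + 5·-1 + 3·-1 + 0·-1 + 0·1 + 5·3 + 1·-2.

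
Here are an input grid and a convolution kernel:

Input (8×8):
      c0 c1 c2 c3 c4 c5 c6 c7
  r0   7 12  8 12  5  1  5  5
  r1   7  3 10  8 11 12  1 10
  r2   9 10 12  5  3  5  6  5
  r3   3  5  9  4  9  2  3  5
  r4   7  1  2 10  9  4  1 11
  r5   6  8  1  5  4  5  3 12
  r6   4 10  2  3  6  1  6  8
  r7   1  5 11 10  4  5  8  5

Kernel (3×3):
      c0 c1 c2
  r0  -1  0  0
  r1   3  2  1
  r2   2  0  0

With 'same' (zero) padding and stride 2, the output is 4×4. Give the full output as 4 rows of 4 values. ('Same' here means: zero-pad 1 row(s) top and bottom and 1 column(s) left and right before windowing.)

26 70 63 42
28 66 26 24
15 28 58 33
18 39 37 28

Output[0,0]: The receptive field on the zero-padded input at this output position is [0 0 0 / 0 7 12 / 0 7 3]. Elementwise product with the kernel and sum: 0·-1 + 0·3 + 7·2 + 12·1 + 0·2.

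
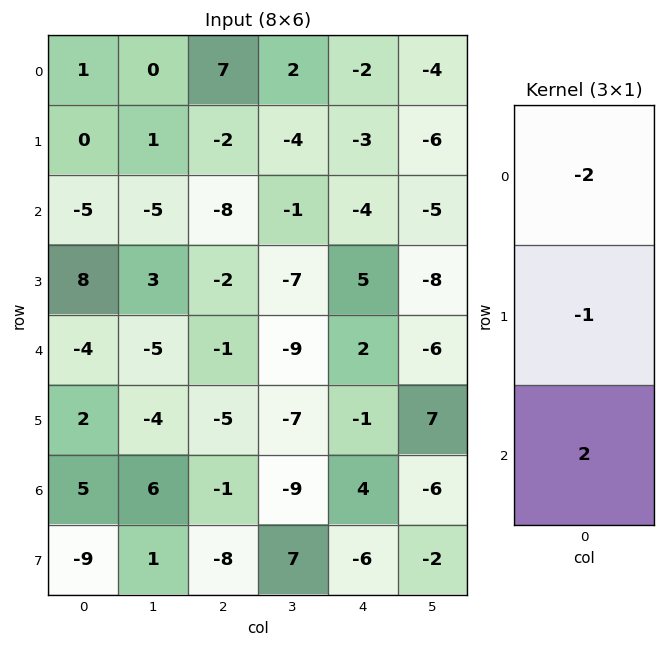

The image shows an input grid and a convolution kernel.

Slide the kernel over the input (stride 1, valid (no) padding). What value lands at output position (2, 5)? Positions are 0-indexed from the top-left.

The receptive field on the input at this output position is [-5 / -8 / -6]. Elementwise product with the kernel and sum: -5·-2 + -8·-1 + -6·2.

6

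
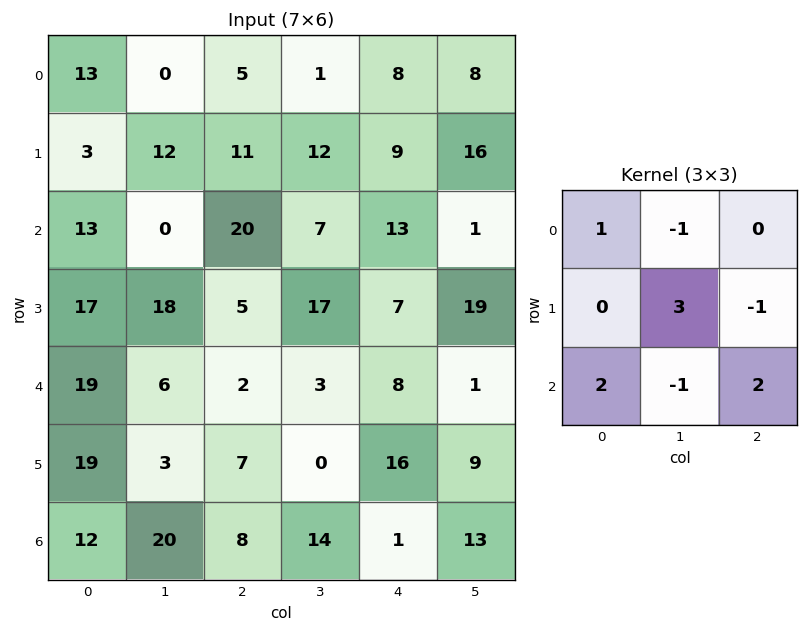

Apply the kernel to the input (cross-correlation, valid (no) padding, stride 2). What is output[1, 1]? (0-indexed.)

74

The receptive field on the input at this output position is [20 7 13 / 5 17 7 / 2 3 8]. Elementwise product with the kernel and sum: 20·1 + 7·-1 + 17·3 + 7·-1 + 2·2 + 3·-1 + 8·2.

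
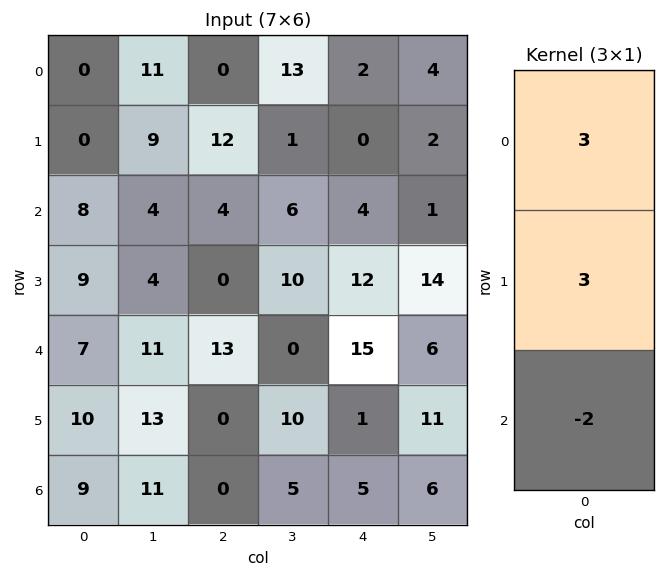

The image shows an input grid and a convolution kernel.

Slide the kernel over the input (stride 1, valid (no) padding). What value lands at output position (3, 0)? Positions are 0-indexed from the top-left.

The receptive field on the input at this output position is [9 / 7 / 10]. Elementwise product with the kernel and sum: 9·3 + 7·3 + 10·-2.

28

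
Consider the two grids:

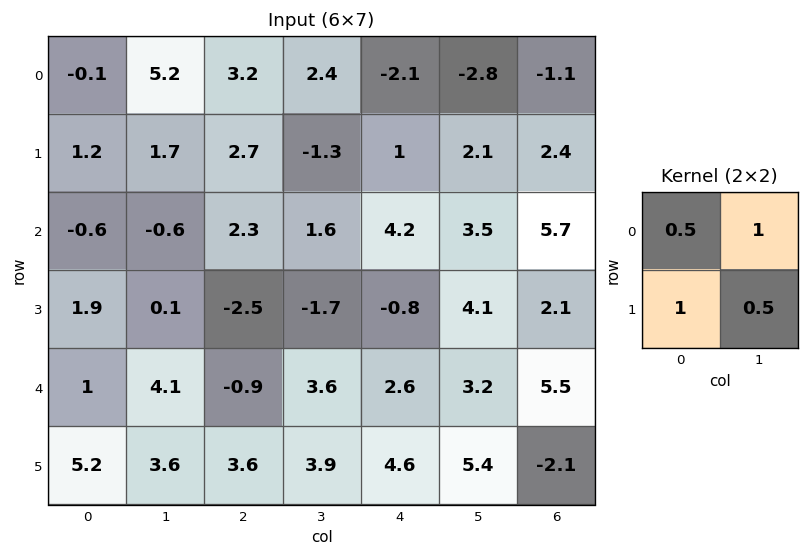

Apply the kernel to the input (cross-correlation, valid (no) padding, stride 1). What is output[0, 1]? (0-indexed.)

8.85

The receptive field on the input at this output position is [5.2 3.2 / 1.7 2.7]. Elementwise product with the kernel and sum: 5.2·0.5 + 3.2·1 + 1.7·1 + 2.7·0.5.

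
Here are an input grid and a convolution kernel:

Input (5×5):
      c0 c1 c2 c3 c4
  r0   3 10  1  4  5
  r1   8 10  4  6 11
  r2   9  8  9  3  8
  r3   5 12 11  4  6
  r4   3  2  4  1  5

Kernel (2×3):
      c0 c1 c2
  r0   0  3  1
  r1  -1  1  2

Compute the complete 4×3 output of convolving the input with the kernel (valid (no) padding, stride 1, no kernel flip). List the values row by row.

Output[0,0]: The receptive field on the input at this output position is [3 10 1 / 8 10 4]. Elementwise product with the kernel and sum: 10·3 + 1·1 + 8·-1 + 10·1 + 4·2.

41 13 41
51 25 39
62 37 22
54 41 25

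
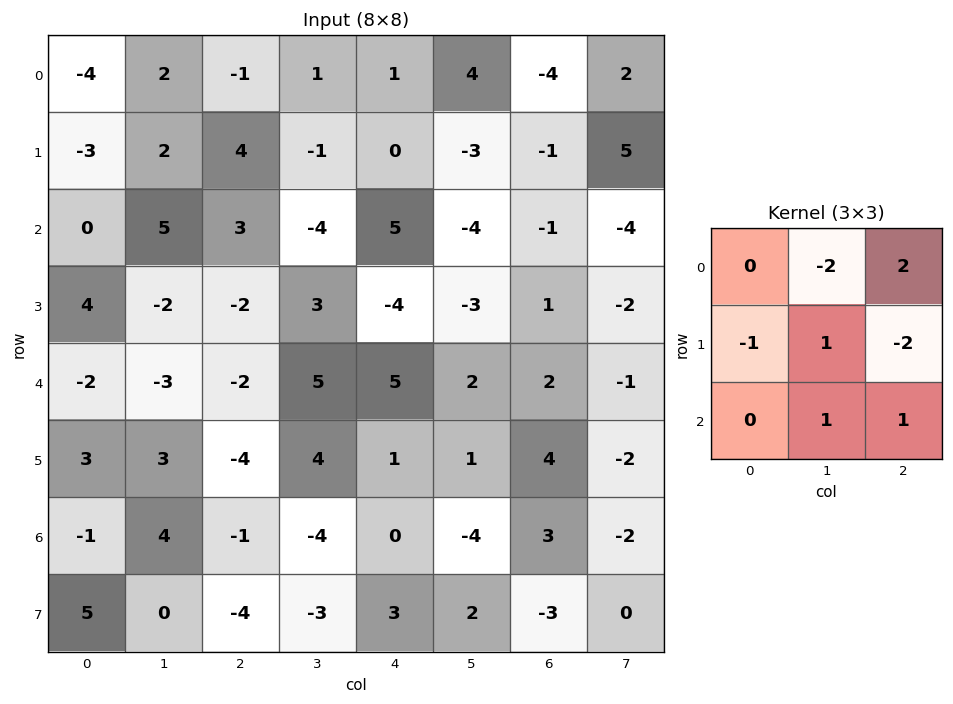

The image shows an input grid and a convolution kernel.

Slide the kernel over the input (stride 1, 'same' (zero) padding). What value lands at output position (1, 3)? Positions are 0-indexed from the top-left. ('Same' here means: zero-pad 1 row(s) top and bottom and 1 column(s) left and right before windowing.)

The receptive field on the zero-padded input at this output position is [-1 1 1 / 4 -1 0 / 3 -4 5]. Elementwise product with the kernel and sum: 1·-2 + 1·2 + 4·-1 + -1·1 + 0·-2 + -4·1 + 5·1.

-4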